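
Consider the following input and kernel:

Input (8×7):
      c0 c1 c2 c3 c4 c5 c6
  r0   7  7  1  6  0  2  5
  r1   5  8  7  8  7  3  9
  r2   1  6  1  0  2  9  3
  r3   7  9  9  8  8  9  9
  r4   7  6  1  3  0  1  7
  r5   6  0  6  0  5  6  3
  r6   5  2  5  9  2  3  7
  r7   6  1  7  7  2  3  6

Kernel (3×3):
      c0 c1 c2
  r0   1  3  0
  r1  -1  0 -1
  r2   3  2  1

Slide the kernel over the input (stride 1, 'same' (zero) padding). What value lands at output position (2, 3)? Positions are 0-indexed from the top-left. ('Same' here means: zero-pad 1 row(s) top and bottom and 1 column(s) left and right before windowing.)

79

The receptive field on the zero-padded input at this output position is [7 8 7 / 1 0 2 / 9 8 8]. Elementwise product with the kernel and sum: 7·1 + 8·3 + 1·-1 + 2·-1 + 9·3 + 8·2 + 8·1.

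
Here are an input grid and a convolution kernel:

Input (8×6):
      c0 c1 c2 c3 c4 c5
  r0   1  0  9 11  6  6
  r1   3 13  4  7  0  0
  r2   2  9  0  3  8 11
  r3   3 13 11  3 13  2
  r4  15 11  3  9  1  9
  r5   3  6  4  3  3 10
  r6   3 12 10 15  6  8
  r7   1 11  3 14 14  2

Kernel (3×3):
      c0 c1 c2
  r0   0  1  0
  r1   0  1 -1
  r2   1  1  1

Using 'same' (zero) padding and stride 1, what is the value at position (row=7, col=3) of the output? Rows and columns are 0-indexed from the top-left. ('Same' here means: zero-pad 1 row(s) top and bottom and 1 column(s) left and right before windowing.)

The receptive field on the zero-padded input at this output position is [10 15 6 / 3 14 14 / 0 0 0]. Elementwise product with the kernel and sum: 15·1 + 14·1 + 14·-1 + 0·1 + 0·1 + 0·1.

15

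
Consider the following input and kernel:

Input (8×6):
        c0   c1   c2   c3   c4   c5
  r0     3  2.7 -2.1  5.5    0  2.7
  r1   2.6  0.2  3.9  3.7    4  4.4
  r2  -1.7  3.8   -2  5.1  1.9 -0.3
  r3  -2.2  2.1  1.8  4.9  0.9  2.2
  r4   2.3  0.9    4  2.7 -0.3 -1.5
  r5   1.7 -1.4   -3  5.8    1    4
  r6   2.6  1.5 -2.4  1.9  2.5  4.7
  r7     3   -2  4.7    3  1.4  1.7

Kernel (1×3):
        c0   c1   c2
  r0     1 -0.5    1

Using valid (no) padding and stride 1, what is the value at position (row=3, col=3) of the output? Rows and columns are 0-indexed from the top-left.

The receptive field on the input at this output position is [4.9 0.9 2.2]. Elementwise product with the kernel and sum: 4.9·1 + 0.9·-0.5 + 2.2·1.

6.65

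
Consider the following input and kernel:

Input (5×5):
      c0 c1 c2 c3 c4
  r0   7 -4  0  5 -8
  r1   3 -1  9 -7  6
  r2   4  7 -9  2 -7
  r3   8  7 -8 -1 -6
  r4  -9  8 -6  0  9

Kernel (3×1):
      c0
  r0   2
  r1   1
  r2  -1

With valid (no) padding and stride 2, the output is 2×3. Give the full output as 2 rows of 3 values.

13 18 -3
25 -20 -29

Output[0,0]: The receptive field on the input at this output position is [7 / 3 / 4]. Elementwise product with the kernel and sum: 7·2 + 3·1 + 4·-1.
Output[0,1]: The receptive field on the input at this output position is [0 / 9 / -9]. Elementwise product with the kernel and sum: 0·2 + 9·1 + -9·-1.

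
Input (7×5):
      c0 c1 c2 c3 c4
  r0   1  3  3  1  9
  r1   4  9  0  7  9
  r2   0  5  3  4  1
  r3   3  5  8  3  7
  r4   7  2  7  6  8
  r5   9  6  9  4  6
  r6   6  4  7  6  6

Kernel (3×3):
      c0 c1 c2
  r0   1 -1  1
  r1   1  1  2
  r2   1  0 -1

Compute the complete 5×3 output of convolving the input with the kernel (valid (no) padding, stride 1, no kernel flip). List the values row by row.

11 25 38
1 34 12
22 21 24
29 23 44
44 22 35

Output[0,0]: The receptive field on the input at this output position is [1 3 3 / 4 9 0 / 0 5 3]. Elementwise product with the kernel and sum: 1·1 + 3·-1 + 3·1 + 4·1 + 9·1 + 0·2 + 0·1 + 3·-1.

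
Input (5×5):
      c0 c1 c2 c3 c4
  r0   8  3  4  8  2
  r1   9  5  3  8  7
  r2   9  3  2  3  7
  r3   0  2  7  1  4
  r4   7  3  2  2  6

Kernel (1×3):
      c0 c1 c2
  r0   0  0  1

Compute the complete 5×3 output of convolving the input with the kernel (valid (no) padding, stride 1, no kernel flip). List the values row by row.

4 8 2
3 8 7
2 3 7
7 1 4
2 2 6

Output[0,0]: The receptive field on the input at this output position is [8 3 4]. Elementwise product with the kernel and sum: 4·1.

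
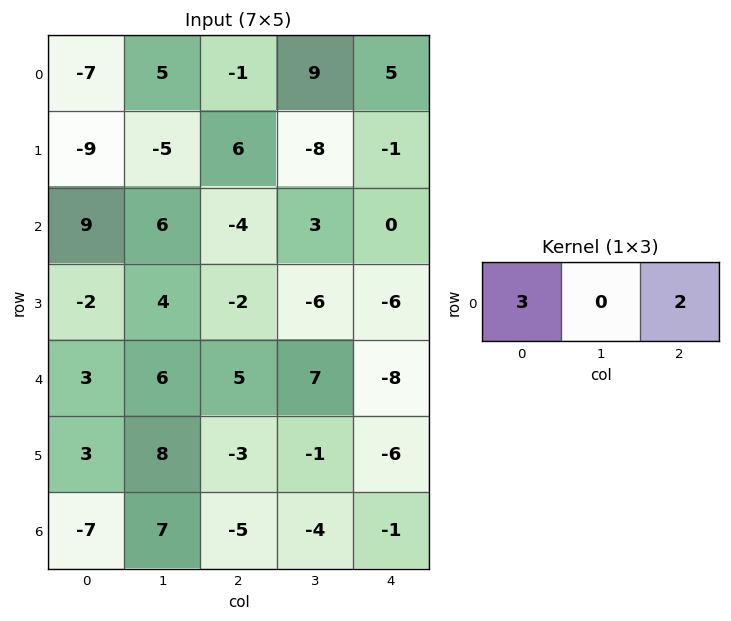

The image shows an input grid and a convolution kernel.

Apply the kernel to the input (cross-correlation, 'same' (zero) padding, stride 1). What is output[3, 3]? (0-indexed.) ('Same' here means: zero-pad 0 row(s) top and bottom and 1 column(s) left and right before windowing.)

The receptive field on the zero-padded input at this output position is [-2 -6 -6]. Elementwise product with the kernel and sum: -2·3 + -6·2.

-18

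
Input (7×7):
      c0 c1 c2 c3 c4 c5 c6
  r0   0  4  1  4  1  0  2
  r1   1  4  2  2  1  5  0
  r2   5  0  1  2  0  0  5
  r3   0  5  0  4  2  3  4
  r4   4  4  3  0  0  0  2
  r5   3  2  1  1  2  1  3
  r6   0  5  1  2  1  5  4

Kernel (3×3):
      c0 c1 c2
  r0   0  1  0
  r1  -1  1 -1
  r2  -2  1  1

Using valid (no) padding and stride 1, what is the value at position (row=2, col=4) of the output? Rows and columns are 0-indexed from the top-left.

The receptive field on the input at this output position is [0 0 5 / 2 3 4 / 0 0 2]. Elementwise product with the kernel and sum: 0·1 + 2·-1 + 3·1 + 4·-1 + 0·-2 + 0·1 + 2·1.

-1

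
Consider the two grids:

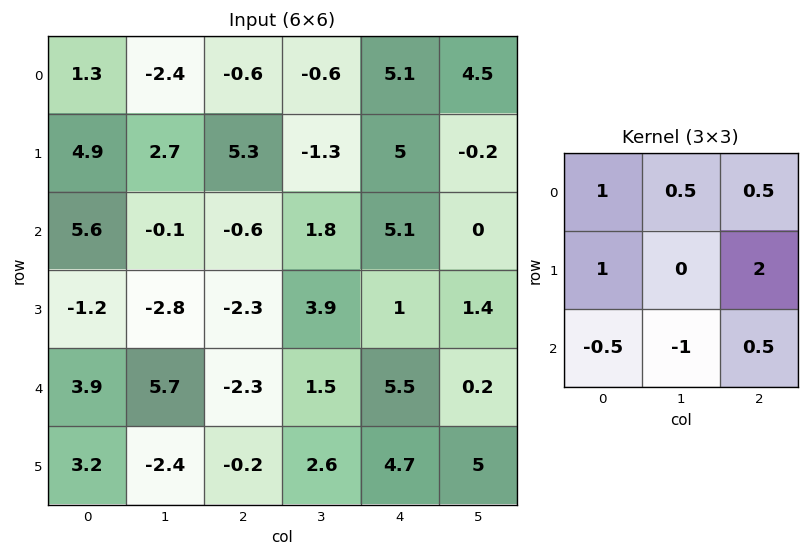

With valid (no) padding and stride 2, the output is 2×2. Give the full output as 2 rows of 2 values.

12.3 18
-9.35 4.95

Output[0,0]: The receptive field on the input at this output position is [1.3 -2.4 -0.6 / 4.9 2.7 5.3 / 5.6 -0.1 -0.6]. Elementwise product with the kernel and sum: 1.3·1 + -2.4·0.5 + -0.6·0.5 + 4.9·1 + 5.3·2 + 5.6·-0.5 + -0.1·-1 + -0.6·0.5.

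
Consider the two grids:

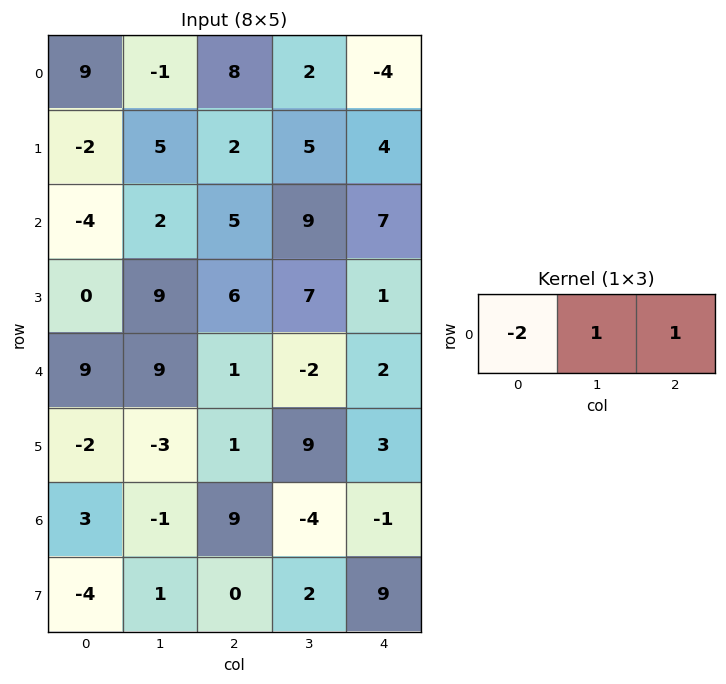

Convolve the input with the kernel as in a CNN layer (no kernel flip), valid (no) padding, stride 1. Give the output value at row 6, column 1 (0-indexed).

7

The receptive field on the input at this output position is [-1 9 -4]. Elementwise product with the kernel and sum: -1·-2 + 9·1 + -4·1.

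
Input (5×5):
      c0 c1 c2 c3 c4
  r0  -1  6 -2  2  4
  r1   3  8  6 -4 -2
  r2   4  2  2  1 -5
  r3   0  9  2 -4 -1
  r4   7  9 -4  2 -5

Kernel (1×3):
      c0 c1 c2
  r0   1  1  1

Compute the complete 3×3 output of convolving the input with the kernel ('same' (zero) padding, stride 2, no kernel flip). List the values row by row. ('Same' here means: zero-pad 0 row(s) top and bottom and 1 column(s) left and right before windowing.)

Output[0,0]: The receptive field on the zero-padded input at this output position is [0 -1 6]. Elementwise product with the kernel and sum: 0·1 + -1·1 + 6·1.
Output[0,1]: The receptive field on the zero-padded input at this output position is [6 -2 2]. Elementwise product with the kernel and sum: 6·1 + -2·1 + 2·1.

5 6 6
6 5 -4
16 7 -3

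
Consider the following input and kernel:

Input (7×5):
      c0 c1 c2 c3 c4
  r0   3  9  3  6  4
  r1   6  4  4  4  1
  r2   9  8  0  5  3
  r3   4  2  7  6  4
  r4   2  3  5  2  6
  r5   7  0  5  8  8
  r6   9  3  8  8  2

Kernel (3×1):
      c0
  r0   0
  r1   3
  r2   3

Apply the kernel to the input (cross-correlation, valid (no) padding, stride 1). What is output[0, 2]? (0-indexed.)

The receptive field on the input at this output position is [3 / 4 / 0]. Elementwise product with the kernel and sum: 4·3 + 0·3.

12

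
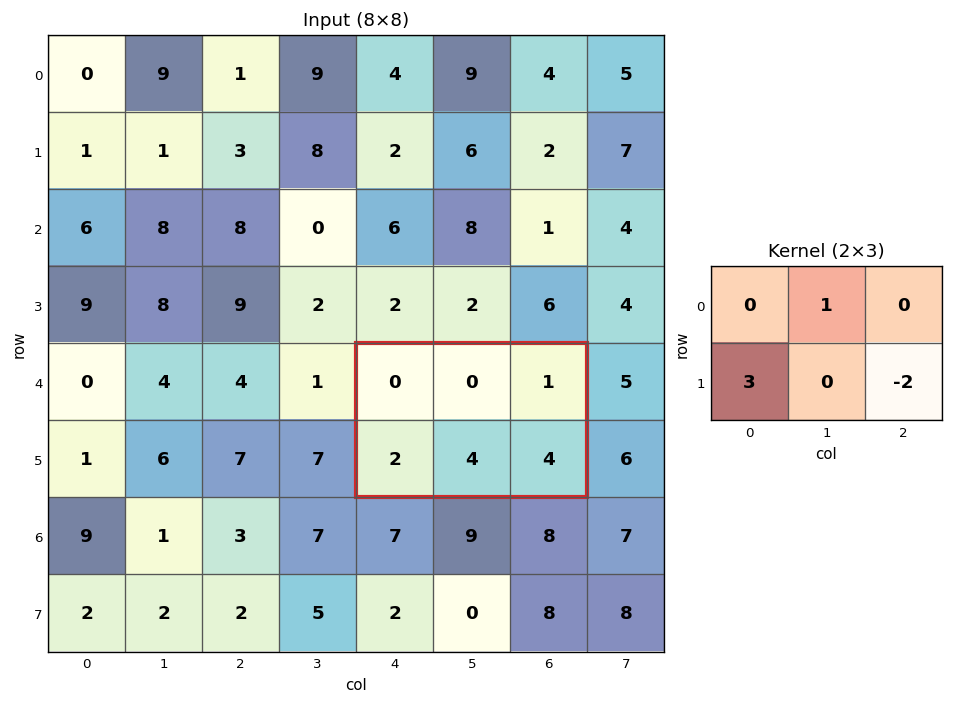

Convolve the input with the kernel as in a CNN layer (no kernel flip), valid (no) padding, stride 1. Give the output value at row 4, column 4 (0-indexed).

-2

The receptive field on the input at this output position is [0 0 1 / 2 4 4]. Elementwise product with the kernel and sum: 0·1 + 2·3 + 4·-2.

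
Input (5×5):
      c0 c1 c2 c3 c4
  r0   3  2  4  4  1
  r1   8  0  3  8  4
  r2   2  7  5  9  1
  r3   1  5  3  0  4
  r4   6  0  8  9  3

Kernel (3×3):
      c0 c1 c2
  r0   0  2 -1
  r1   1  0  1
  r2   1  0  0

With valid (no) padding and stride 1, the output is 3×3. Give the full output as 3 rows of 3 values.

Output[0,0]: The receptive field on the input at this output position is [3 2 4 / 8 0 3 / 2 7 5]. Elementwise product with the kernel and sum: 2·2 + 4·-1 + 8·1 + 3·1 + 2·1.

13 19 19
5 19 21
19 6 32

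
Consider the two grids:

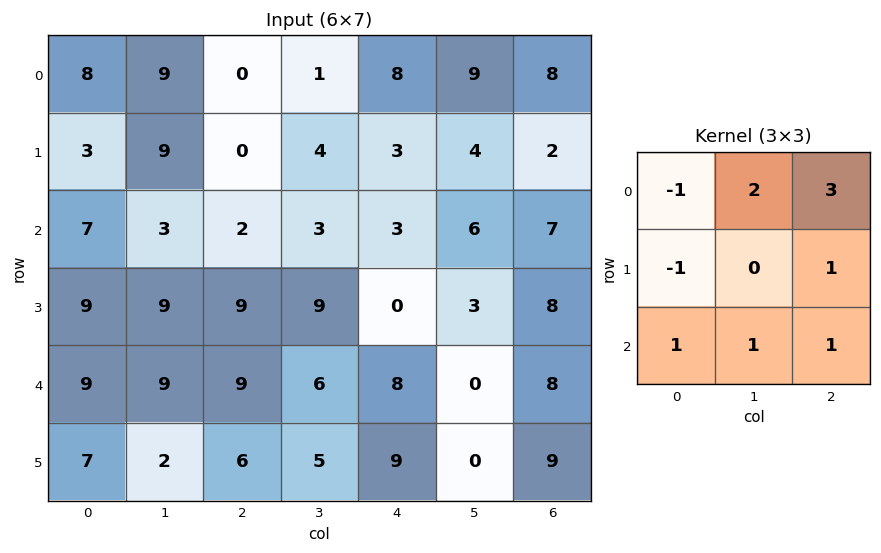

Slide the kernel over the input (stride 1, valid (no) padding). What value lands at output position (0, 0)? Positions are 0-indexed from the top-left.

The receptive field on the input at this output position is [8 9 0 / 3 9 0 / 7 3 2]. Elementwise product with the kernel and sum: 8·-1 + 9·2 + 0·3 + 3·-1 + 0·1 + 7·1 + 3·1 + 2·1.

19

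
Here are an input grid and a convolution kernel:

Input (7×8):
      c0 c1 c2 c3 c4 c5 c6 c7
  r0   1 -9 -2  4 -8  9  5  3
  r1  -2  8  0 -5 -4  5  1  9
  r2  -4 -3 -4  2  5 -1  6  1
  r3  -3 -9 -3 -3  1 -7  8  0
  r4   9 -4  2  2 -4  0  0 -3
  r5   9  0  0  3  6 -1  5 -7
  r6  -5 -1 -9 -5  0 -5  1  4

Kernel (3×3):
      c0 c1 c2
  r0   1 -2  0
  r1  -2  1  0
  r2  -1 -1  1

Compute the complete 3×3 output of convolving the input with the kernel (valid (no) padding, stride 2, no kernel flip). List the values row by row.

34 -8 -11
-4 -13 2
-4 15 -11

Output[0,0]: The receptive field on the input at this output position is [1 -9 -2 / -2 8 0 / -4 -3 -4]. Elementwise product with the kernel and sum: 1·1 + -9·-2 + -2·-2 + 8·1 + -4·-1 + -3·-1 + -4·1.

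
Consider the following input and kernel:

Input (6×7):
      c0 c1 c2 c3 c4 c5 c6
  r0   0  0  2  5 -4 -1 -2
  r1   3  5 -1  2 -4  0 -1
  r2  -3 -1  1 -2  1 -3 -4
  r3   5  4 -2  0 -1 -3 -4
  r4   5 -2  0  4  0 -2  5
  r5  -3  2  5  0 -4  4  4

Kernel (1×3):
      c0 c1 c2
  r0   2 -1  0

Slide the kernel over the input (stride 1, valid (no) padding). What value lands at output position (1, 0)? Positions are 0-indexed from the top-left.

1

The receptive field on the input at this output position is [3 5 -1]. Elementwise product with the kernel and sum: 3·2 + 5·-1.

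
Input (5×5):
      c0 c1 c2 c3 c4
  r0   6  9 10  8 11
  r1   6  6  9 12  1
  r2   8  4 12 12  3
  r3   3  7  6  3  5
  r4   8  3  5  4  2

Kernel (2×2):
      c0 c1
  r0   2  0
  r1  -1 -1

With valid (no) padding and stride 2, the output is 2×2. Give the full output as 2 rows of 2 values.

Output[0,0]: The receptive field on the input at this output position is [6 9 / 6 6]. Elementwise product with the kernel and sum: 6·2 + 6·-1 + 6·-1.
Output[0,1]: The receptive field on the input at this output position is [10 8 / 9 12]. Elementwise product with the kernel and sum: 10·2 + 9·-1 + 12·-1.

0 -1
6 15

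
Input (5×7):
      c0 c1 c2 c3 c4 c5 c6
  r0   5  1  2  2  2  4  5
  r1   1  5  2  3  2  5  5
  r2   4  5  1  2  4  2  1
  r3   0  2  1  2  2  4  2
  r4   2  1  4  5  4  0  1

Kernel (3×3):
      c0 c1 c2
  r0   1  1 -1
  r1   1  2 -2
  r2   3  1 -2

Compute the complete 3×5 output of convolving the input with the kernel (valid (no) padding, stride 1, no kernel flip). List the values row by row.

Output[0,0]: The receptive field on the input at this output position is [5 1 2 / 1 5 2 / 4 5 1]. Elementwise product with the kernel and sum: 5·1 + 1·1 + 2·-1 + 1·1 + 5·2 + 2·-2 + 4·3 + 5·1 + 1·-2.

26 16 3 3 15
16 10 1 6 14
9 1 9 21 21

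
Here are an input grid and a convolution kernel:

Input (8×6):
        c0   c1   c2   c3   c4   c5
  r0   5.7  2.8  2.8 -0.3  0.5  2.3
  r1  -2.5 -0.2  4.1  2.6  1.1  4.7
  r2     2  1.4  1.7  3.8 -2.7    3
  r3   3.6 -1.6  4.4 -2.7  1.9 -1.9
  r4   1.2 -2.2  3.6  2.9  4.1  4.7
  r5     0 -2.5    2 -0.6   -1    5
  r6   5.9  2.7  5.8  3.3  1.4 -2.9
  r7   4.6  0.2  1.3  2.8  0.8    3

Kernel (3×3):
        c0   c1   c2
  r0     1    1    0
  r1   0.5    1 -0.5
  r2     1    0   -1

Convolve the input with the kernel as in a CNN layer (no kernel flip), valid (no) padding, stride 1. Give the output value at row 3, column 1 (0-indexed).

The receptive field on the input at this output position is [-1.6 4.4 -2.7 / -2.2 3.6 2.9 / -2.5 2 -0.6]. Elementwise product with the kernel and sum: -1.6·1 + 4.4·1 + -2.2·0.5 + 3.6·1 + 2.9·-0.5 + -2.5·1 + -0.6·-1.

1.95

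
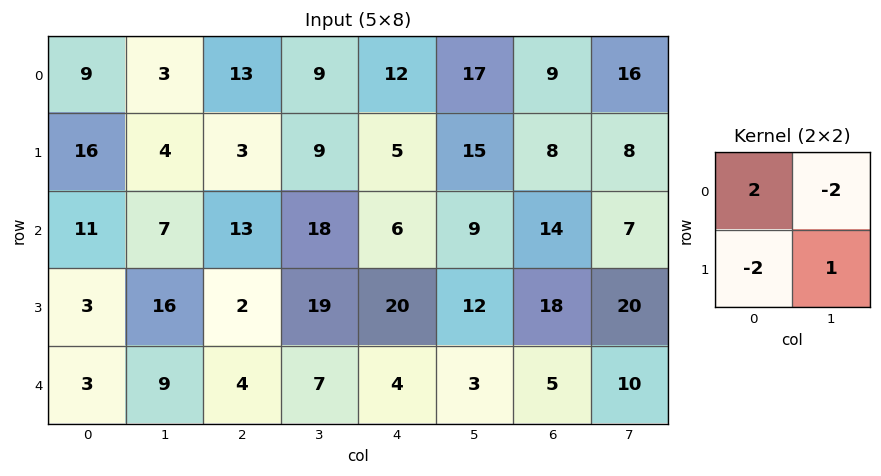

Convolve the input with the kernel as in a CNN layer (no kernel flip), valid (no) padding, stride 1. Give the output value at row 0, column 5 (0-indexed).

-6

The receptive field on the input at this output position is [17 9 / 15 8]. Elementwise product with the kernel and sum: 17·2 + 9·-2 + 15·-2 + 8·1.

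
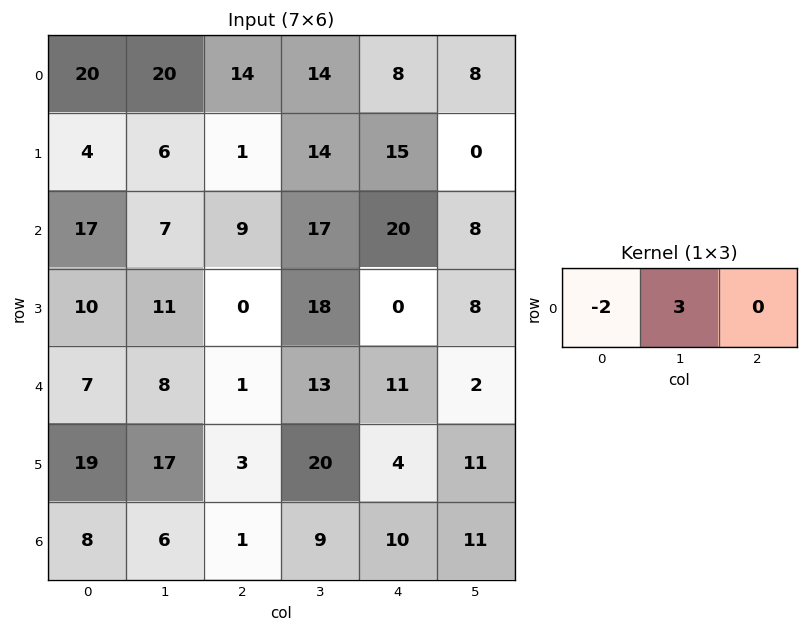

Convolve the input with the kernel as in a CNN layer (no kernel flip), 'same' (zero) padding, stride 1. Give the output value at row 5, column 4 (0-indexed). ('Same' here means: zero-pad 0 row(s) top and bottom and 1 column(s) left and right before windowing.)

-28

The receptive field on the zero-padded input at this output position is [20 4 11]. Elementwise product with the kernel and sum: 20·-2 + 4·3.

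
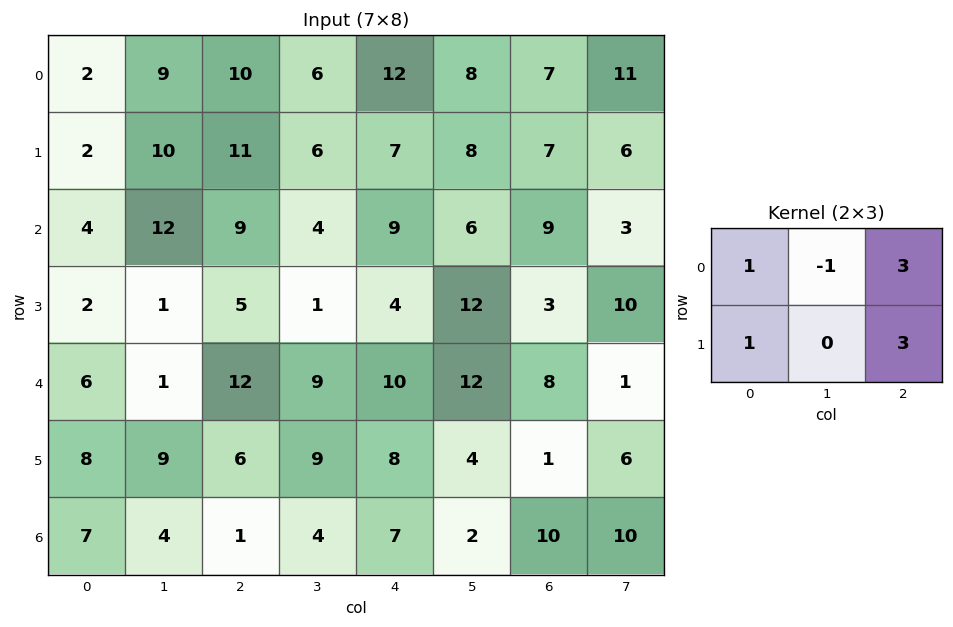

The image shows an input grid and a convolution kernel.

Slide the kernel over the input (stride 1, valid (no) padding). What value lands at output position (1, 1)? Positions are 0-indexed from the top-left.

The receptive field on the input at this output position is [10 11 6 / 12 9 4]. Elementwise product with the kernel and sum: 10·1 + 11·-1 + 6·3 + 12·1 + 4·3.

41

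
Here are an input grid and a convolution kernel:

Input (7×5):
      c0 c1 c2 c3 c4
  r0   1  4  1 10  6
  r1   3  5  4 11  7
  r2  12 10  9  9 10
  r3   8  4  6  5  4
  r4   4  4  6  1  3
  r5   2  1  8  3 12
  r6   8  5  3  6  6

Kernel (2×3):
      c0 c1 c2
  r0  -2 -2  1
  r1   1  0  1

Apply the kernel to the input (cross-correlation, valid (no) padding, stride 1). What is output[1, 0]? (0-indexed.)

The receptive field on the input at this output position is [3 5 4 / 12 10 9]. Elementwise product with the kernel and sum: 3·-2 + 5·-2 + 4·1 + 12·1 + 9·1.

9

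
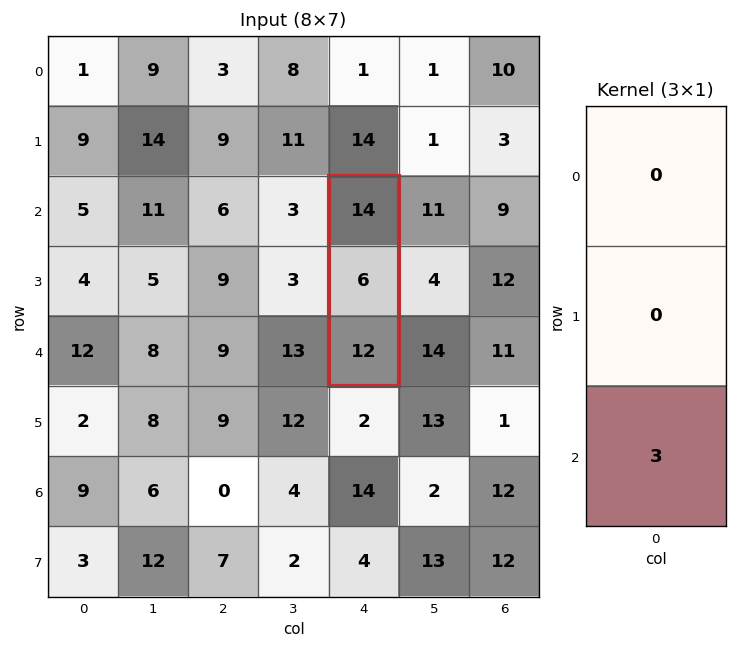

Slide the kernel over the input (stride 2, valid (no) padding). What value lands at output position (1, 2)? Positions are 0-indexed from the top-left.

The receptive field on the input at this output position is [14 / 6 / 12]. Elementwise product with the kernel and sum: 12·3.

36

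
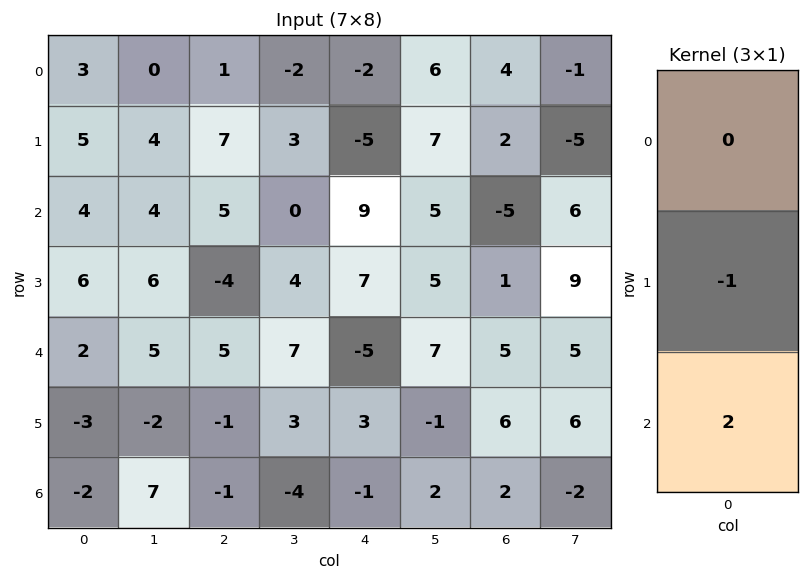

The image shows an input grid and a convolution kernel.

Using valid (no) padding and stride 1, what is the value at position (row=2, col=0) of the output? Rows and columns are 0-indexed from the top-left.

-2

The receptive field on the input at this output position is [4 / 6 / 2]. Elementwise product with the kernel and sum: 6·-1 + 2·2.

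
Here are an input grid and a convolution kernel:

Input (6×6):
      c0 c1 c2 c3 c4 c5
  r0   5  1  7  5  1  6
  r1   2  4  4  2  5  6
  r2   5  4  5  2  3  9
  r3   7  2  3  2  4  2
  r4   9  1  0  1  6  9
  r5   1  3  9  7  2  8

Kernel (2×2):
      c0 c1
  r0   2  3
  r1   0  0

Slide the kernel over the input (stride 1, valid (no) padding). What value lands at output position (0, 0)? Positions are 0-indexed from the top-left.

The receptive field on the input at this output position is [5 1 / 2 4]. Elementwise product with the kernel and sum: 5·2 + 1·3.

13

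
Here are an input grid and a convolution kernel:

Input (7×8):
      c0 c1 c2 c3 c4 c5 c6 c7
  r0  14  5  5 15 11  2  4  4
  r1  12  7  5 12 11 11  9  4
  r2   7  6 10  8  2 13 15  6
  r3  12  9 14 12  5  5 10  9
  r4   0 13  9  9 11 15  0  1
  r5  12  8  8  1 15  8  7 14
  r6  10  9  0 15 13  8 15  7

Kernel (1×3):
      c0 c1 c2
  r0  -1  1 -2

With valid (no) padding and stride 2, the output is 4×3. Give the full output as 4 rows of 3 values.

-19 -12 -17
-21 -6 -19
-5 -22 4
-1 -11 -35

Output[0,0]: The receptive field on the input at this output position is [14 5 5]. Elementwise product with the kernel and sum: 14·-1 + 5·1 + 5·-2.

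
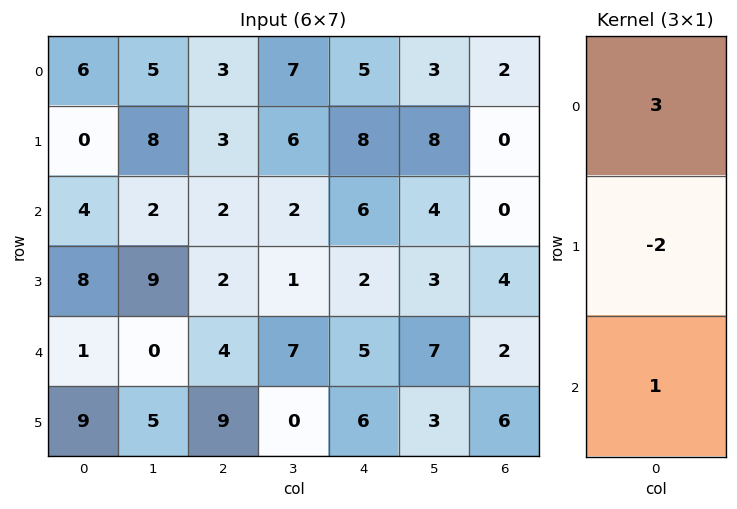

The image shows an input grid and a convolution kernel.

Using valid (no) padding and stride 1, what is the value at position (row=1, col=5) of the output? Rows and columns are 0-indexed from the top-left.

19

The receptive field on the input at this output position is [8 / 4 / 3]. Elementwise product with the kernel and sum: 8·3 + 4·-2 + 3·1.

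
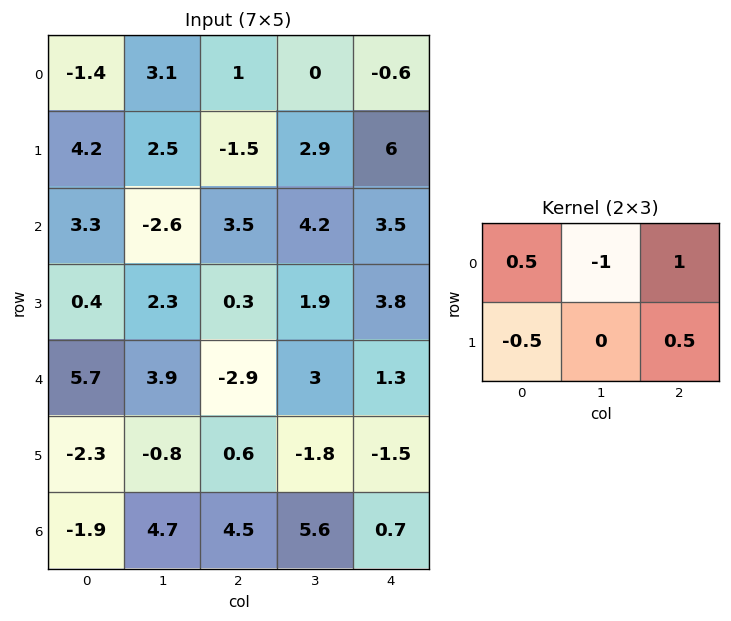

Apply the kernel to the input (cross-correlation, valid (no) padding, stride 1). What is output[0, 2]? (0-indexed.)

3.65

The receptive field on the input at this output position is [1 0 -0.6 / -1.5 2.9 6]. Elementwise product with the kernel and sum: 1·0.5 + 0·-1 + -0.6·1 + -1.5·-0.5 + 6·0.5.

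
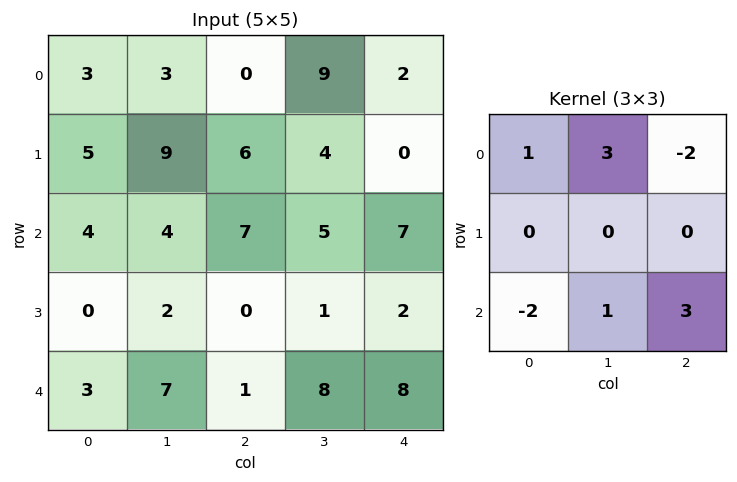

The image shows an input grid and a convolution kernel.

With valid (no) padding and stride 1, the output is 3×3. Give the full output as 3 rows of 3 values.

29 -1 35
22 18 25
6 26 38

Output[0,0]: The receptive field on the input at this output position is [3 3 0 / 5 9 6 / 4 4 7]. Elementwise product with the kernel and sum: 3·1 + 3·3 + 0·-2 + 4·-2 + 4·1 + 7·3.
Output[0,1]: The receptive field on the input at this output position is [3 0 9 / 9 6 4 / 4 7 5]. Elementwise product with the kernel and sum: 3·1 + 0·3 + 9·-2 + 4·-2 + 7·1 + 5·3.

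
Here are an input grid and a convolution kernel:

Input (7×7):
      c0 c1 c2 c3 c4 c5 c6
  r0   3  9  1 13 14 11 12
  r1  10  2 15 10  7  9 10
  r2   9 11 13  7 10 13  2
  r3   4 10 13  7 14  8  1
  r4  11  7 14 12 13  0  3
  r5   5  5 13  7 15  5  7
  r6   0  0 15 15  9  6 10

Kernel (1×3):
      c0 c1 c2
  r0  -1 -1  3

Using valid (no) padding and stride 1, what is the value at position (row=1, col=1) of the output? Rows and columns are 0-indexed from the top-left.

13

The receptive field on the input at this output position is [2 15 10]. Elementwise product with the kernel and sum: 2·-1 + 15·-1 + 10·3.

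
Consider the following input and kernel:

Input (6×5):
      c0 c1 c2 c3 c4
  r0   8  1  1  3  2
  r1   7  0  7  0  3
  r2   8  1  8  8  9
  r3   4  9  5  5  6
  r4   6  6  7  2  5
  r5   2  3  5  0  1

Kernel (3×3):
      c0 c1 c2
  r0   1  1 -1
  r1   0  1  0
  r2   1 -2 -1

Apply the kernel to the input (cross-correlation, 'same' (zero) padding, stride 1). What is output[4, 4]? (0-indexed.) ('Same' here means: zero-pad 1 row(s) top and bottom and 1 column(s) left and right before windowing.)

14

The receptive field on the zero-padded input at this output position is [5 6 0 / 2 5 0 / 0 1 0]. Elementwise product with the kernel and sum: 5·1 + 6·1 + 0·-1 + 5·1 + 0·1 + 1·-2 + 0·-1.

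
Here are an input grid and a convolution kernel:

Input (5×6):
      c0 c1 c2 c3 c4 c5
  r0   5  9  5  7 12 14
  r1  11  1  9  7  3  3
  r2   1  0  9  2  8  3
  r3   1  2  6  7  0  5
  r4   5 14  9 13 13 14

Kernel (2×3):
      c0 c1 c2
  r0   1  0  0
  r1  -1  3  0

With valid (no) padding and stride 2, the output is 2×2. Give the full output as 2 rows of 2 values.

Output[0,0]: The receptive field on the input at this output position is [5 9 5 / 11 1 9]. Elementwise product with the kernel and sum: 5·1 + 11·-1 + 1·3.
Output[0,1]: The receptive field on the input at this output position is [5 7 12 / 9 7 3]. Elementwise product with the kernel and sum: 5·1 + 9·-1 + 7·3.

-3 17
6 24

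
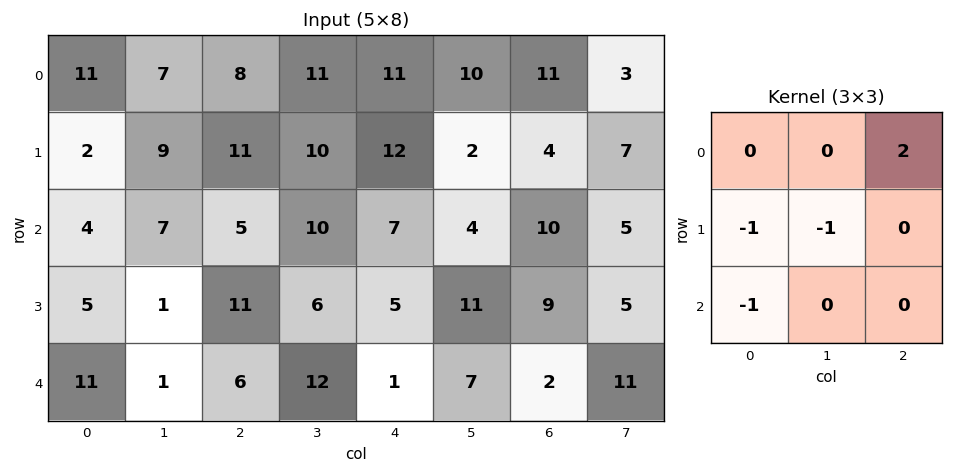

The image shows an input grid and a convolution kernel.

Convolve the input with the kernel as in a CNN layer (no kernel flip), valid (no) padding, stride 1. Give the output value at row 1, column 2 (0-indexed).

The receptive field on the input at this output position is [11 10 12 / 5 10 7 / 11 6 5]. Elementwise product with the kernel and sum: 12·2 + 5·-1 + 10·-1 + 11·-1.

-2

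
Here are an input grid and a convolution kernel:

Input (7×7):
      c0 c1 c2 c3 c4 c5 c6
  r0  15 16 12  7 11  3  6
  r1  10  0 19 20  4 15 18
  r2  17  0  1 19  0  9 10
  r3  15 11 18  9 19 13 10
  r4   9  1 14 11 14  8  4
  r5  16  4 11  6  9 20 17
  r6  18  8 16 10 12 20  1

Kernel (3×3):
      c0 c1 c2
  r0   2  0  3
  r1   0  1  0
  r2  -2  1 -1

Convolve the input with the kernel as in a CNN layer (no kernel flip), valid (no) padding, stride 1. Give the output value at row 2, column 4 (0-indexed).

19

The receptive field on the input at this output position is [0 9 10 / 19 13 10 / 14 8 4]. Elementwise product with the kernel and sum: 0·2 + 10·3 + 13·1 + 14·-2 + 8·1 + 4·-1.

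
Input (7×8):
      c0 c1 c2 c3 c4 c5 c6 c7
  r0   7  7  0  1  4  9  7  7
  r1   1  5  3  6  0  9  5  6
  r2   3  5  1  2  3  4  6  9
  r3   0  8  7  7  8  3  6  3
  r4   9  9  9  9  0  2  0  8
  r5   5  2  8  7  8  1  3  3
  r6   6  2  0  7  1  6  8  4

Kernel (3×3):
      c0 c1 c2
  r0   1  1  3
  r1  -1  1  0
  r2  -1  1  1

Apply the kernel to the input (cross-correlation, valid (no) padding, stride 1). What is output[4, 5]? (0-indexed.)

34

The receptive field on the input at this output position is [2 0 8 / 1 3 3 / 6 8 4]. Elementwise product with the kernel and sum: 2·1 + 0·1 + 8·3 + 1·-1 + 3·1 + 6·-1 + 8·1 + 4·1.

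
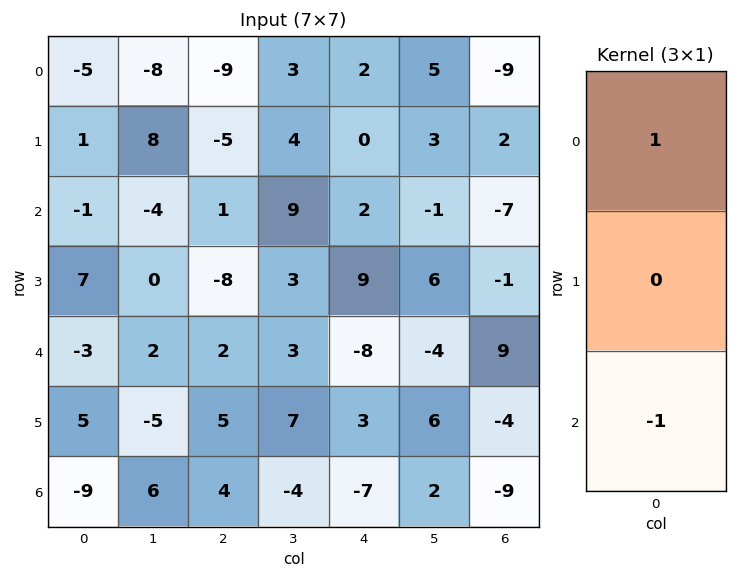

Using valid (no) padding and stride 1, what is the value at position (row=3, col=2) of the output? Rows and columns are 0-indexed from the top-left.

-13

The receptive field on the input at this output position is [-8 / 2 / 5]. Elementwise product with the kernel and sum: -8·1 + 5·-1.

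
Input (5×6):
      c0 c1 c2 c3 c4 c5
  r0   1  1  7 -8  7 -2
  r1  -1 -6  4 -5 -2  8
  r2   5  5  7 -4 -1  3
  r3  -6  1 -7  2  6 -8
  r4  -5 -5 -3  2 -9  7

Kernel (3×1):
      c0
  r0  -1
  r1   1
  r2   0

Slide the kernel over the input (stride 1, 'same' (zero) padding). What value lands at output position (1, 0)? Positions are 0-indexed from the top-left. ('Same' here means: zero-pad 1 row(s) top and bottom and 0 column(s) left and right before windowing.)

The receptive field on the zero-padded input at this output position is [1 / -1 / 5]. Elementwise product with the kernel and sum: 1·-1 + -1·1.

-2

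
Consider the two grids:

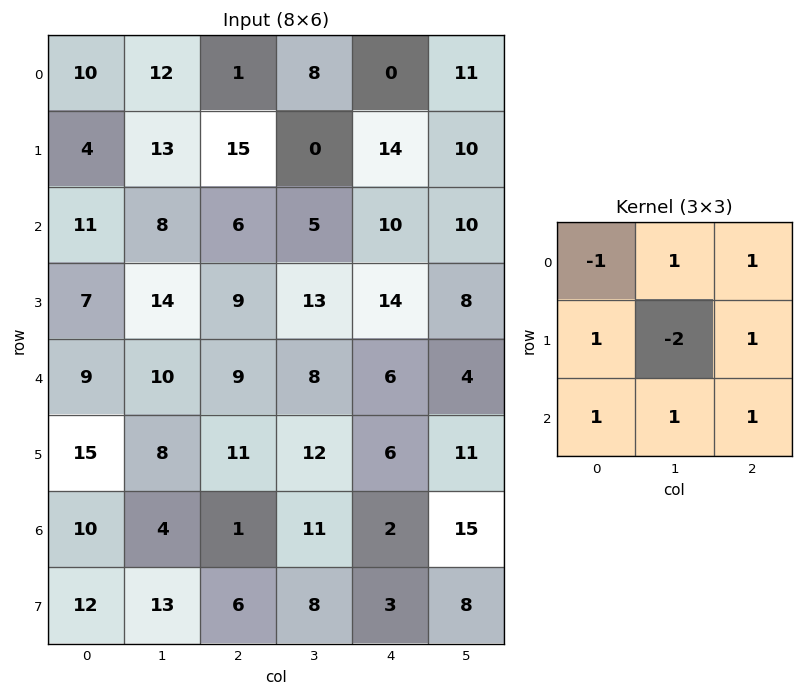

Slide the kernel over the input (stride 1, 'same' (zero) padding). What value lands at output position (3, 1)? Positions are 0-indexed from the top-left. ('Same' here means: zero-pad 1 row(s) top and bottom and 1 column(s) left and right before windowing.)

19

The receptive field on the zero-padded input at this output position is [11 8 6 / 7 14 9 / 9 10 9]. Elementwise product with the kernel and sum: 11·-1 + 8·1 + 6·1 + 7·1 + 14·-2 + 9·1 + 9·1 + 10·1 + 9·1.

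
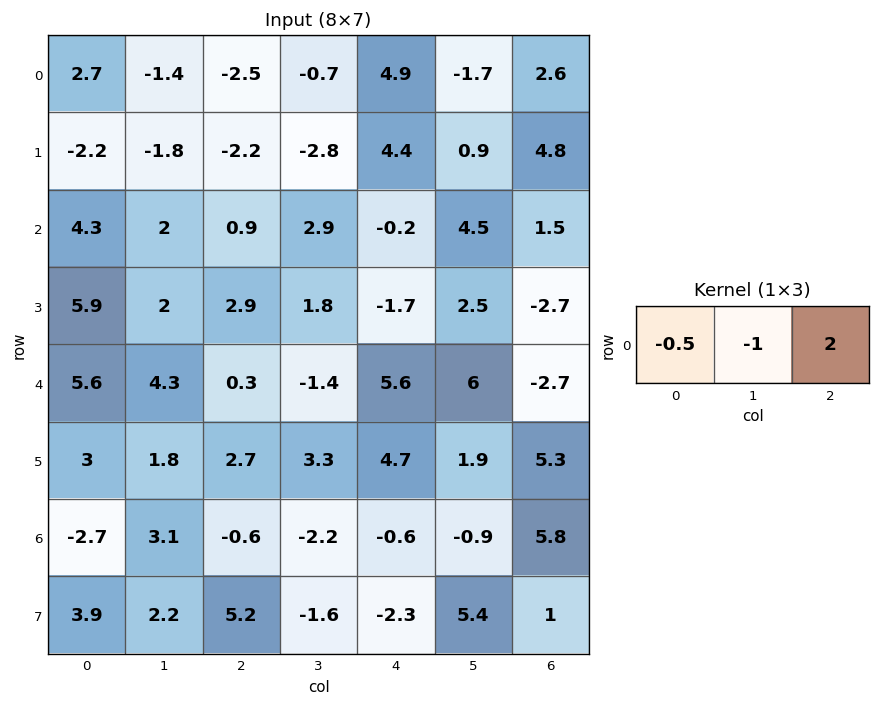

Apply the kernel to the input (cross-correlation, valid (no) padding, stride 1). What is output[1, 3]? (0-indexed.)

-1.2

The receptive field on the input at this output position is [-2.8 4.4 0.9]. Elementwise product with the kernel and sum: -2.8·-0.5 + 4.4·-1 + 0.9·2.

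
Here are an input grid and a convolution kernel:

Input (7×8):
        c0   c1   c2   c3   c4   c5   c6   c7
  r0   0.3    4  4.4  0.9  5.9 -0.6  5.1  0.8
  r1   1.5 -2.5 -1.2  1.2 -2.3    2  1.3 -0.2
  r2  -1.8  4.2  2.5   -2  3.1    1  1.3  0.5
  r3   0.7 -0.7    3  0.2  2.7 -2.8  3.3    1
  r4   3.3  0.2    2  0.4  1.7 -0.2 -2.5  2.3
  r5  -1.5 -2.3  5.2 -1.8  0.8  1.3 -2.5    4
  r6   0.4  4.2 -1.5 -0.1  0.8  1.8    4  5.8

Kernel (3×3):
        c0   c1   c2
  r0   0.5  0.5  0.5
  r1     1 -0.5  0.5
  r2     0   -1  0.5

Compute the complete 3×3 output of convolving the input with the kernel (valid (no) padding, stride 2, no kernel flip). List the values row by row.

Output[0,0]: The receptive field on the input at this output position is [0.3 4 4.4 / 1.5 -2.5 -1.2 / -1.8 4.2 2.5]. Elementwise product with the kernel and sum: 0.3·0.5 + 4·0.5 + 4.4·0.5 + 1.5·1 + -2.5·-0.5 + -1.2·0.5 + 4.2·-1 + 2.5·0.5.

3.55 6.2 2.2
5.8 6.5 7.4
0.05 9.05 -1.4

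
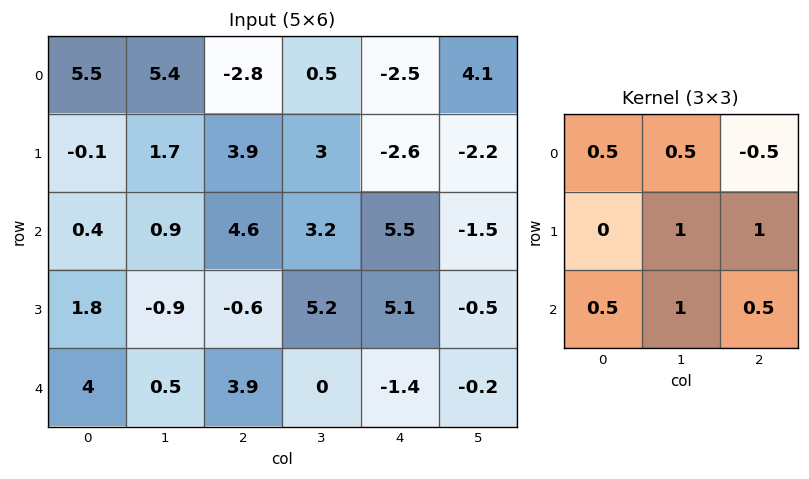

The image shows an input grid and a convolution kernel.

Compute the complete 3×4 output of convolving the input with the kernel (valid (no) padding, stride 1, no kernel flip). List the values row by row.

Output[0,0]: The receptive field on the input at this output position is [5.5 5.4 -2.8 / -0.1 1.7 3.9 / 0.4 0.9 4.6]. Elementwise product with the kernel and sum: 5.5·0.5 + 5.4·0.5 + -2.8·-0.5 + 1.7·1 + 3.9·1 + 0.4·0.5 + 0.9·1 + 4.6·0.5.

15.85 14.6 8.75 -1.5
4.05 10.65 20.9 12.75
1.3 9.9 12.7 8.2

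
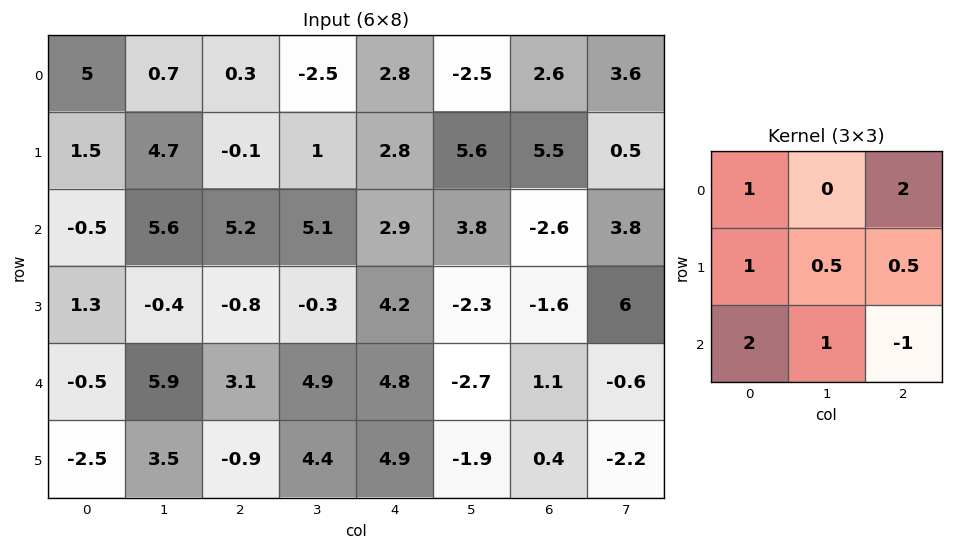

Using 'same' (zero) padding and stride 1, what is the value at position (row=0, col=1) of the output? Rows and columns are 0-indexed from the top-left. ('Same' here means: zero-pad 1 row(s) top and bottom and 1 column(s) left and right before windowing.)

The receptive field on the zero-padded input at this output position is [0 0 0 / 5 0.7 0.3 / 1.5 4.7 -0.1]. Elementwise product with the kernel and sum: 0·1 + 0·2 + 5·1 + 0.7·0.5 + 0.3·0.5 + 1.5·2 + 4.7·1 + -0.1·-1.

13.3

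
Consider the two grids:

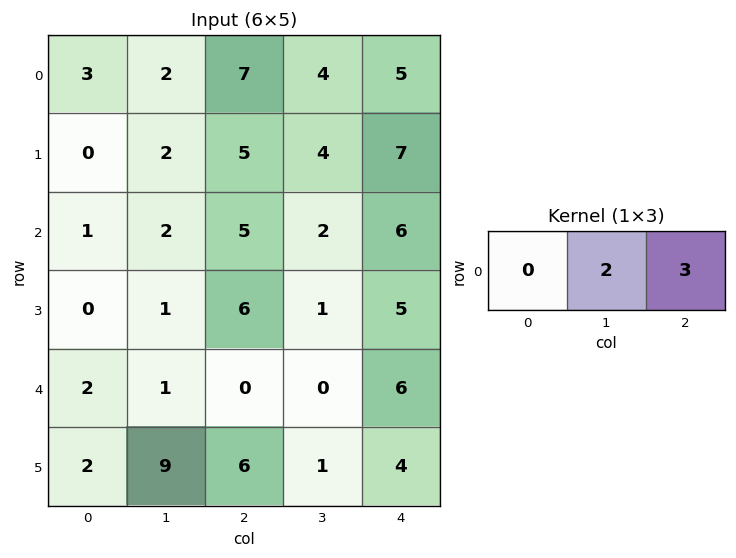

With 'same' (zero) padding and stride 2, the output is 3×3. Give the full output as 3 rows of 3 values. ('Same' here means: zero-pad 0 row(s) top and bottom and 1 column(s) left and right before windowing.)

12 26 10
8 16 12
7 0 12

Output[0,0]: The receptive field on the zero-padded input at this output position is [0 3 2]. Elementwise product with the kernel and sum: 3·2 + 2·3.
Output[0,1]: The receptive field on the zero-padded input at this output position is [2 7 4]. Elementwise product with the kernel and sum: 7·2 + 4·3.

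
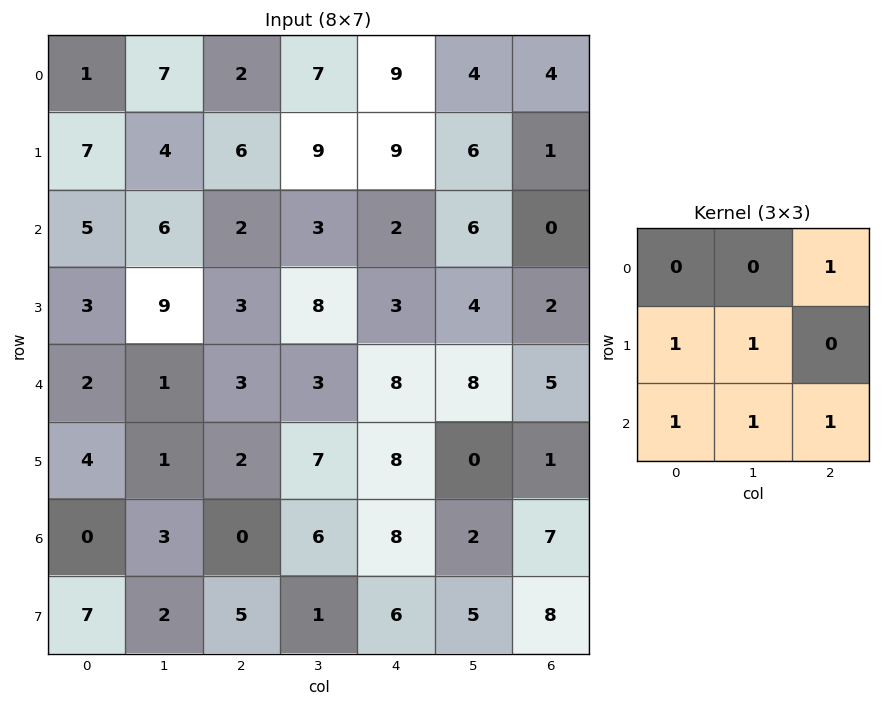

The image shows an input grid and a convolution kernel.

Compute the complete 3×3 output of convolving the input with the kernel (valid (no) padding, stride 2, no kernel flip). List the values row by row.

26 31 27
20 27 28
11 31 30

Output[0,0]: The receptive field on the input at this output position is [1 7 2 / 7 4 6 / 5 6 2]. Elementwise product with the kernel and sum: 2·1 + 7·1 + 4·1 + 5·1 + 6·1 + 2·1.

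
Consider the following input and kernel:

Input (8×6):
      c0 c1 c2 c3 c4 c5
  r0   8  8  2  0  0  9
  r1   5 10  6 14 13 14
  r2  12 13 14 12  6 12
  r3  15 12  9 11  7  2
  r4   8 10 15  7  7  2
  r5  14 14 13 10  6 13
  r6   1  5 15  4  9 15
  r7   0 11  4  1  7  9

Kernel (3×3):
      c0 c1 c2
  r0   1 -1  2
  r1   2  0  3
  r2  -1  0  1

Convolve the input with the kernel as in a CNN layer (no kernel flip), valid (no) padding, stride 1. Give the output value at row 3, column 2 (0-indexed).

56

The receptive field on the input at this output position is [9 11 7 / 15 7 7 / 13 10 6]. Elementwise product with the kernel and sum: 9·1 + 11·-1 + 7·2 + 15·2 + 7·3 + 13·-1 + 6·1.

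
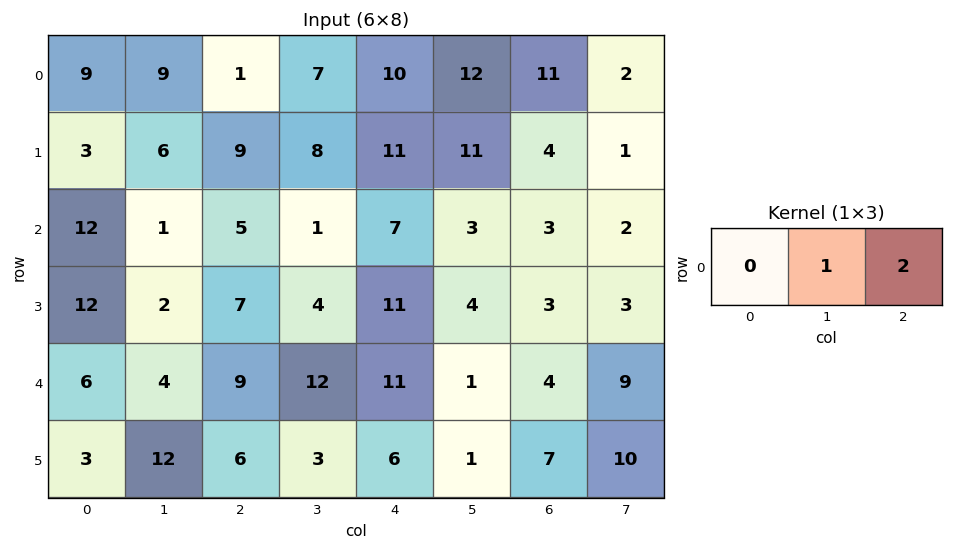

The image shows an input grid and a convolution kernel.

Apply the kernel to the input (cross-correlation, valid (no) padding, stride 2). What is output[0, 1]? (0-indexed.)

27

The receptive field on the input at this output position is [1 7 10]. Elementwise product with the kernel and sum: 7·1 + 10·2.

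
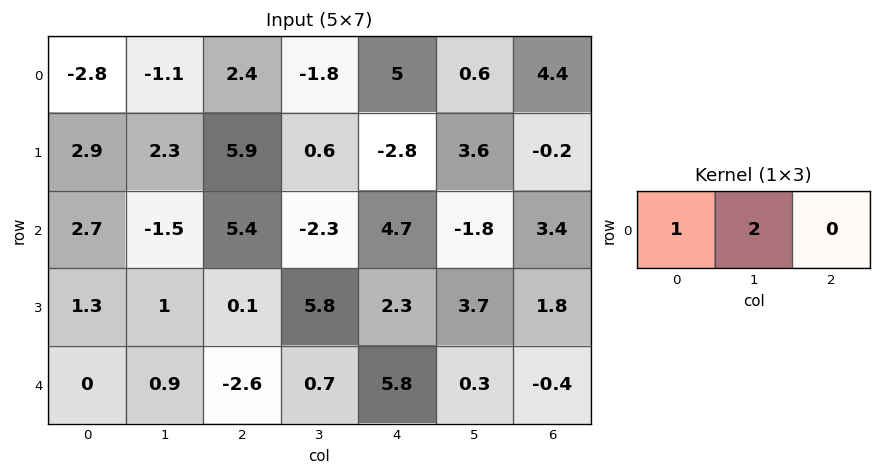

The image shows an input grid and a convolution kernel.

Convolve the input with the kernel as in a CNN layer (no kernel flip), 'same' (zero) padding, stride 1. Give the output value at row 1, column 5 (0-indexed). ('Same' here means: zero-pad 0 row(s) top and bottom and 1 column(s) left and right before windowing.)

4.4

The receptive field on the zero-padded input at this output position is [-2.8 3.6 -0.2]. Elementwise product with the kernel and sum: -2.8·1 + 3.6·2.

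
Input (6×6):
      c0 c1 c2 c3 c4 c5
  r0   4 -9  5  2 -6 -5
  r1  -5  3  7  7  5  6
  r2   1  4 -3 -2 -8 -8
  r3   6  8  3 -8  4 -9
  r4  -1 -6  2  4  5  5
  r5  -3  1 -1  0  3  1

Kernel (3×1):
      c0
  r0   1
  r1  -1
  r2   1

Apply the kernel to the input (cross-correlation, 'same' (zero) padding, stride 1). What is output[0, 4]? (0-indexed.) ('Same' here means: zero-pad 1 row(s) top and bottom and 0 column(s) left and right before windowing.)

The receptive field on the zero-padded input at this output position is [0 / -6 / 5]. Elementwise product with the kernel and sum: 0·1 + -6·-1 + 5·1.

11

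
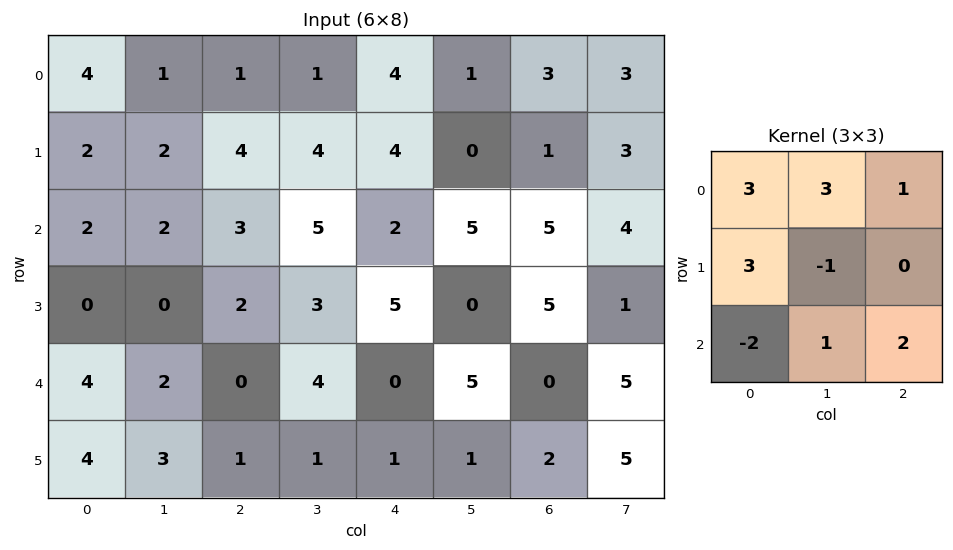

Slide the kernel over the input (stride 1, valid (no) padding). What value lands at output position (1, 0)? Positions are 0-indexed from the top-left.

24

The receptive field on the input at this output position is [2 2 4 / 2 2 3 / 0 0 2]. Elementwise product with the kernel and sum: 2·3 + 2·3 + 4·1 + 2·3 + 2·-1 + 0·-2 + 0·1 + 2·2.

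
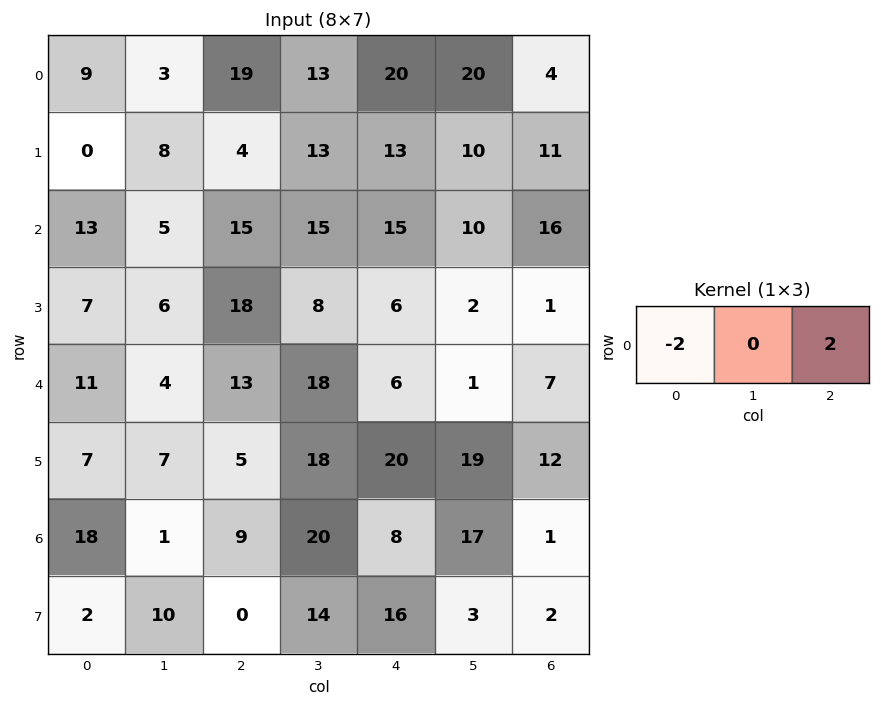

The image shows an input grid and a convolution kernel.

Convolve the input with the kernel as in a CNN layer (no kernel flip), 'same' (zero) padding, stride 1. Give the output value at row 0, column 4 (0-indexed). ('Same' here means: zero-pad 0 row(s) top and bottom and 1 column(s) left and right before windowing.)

The receptive field on the zero-padded input at this output position is [13 20 20]. Elementwise product with the kernel and sum: 13·-2 + 20·2.

14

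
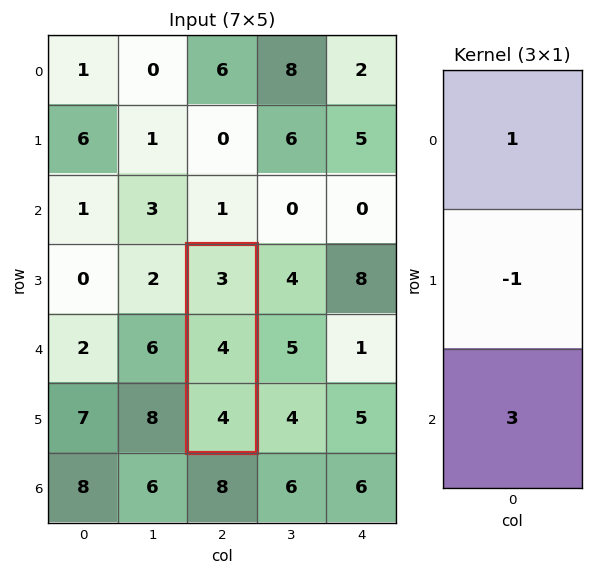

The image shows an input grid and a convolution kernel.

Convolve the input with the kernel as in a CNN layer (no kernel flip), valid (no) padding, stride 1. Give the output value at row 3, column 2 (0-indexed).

The receptive field on the input at this output position is [3 / 4 / 4]. Elementwise product with the kernel and sum: 3·1 + 4·-1 + 4·3.

11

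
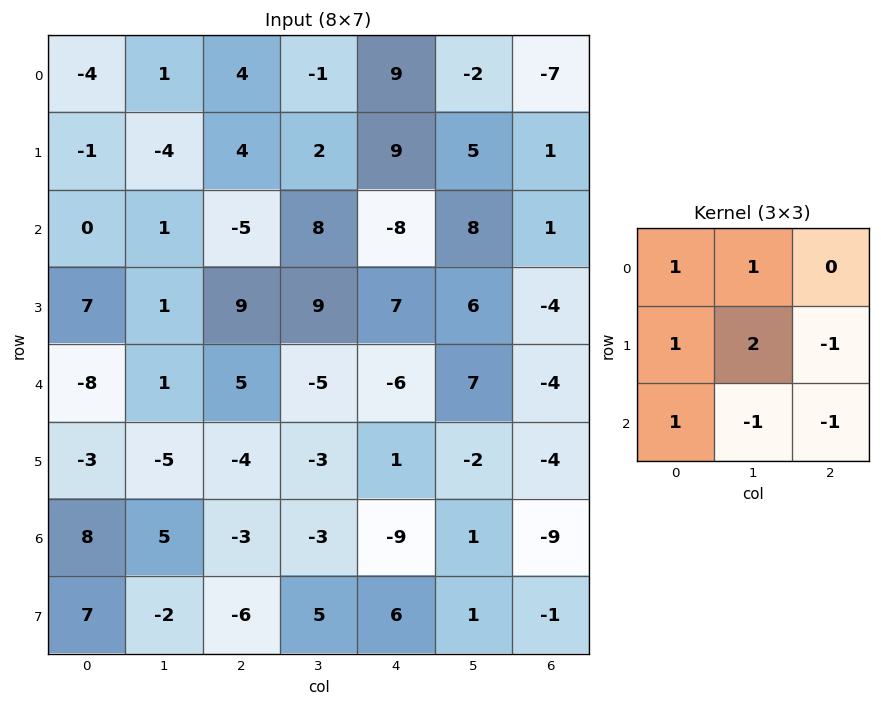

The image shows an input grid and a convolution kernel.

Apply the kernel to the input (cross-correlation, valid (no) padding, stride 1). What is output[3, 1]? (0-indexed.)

The receptive field on the input at this output position is [1 9 9 / 1 5 -5 / -5 -4 -3]. Elementwise product with the kernel and sum: 1·1 + 9·1 + 1·1 + 5·2 + -5·-1 + -5·1 + -4·-1 + -3·-1.

28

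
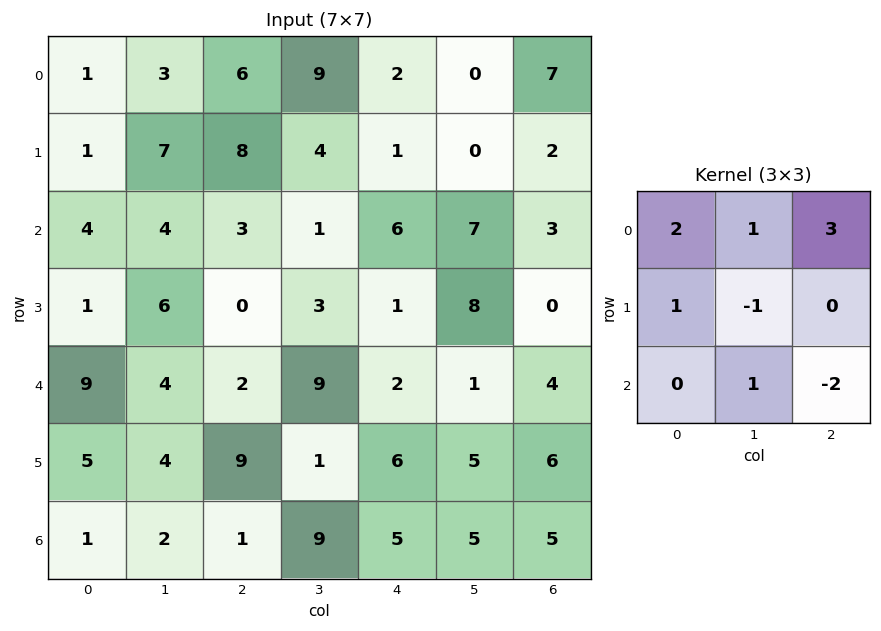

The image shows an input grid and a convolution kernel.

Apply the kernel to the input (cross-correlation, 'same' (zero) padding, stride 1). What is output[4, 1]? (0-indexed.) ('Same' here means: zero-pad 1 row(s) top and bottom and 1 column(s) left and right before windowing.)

-1

The receptive field on the zero-padded input at this output position is [1 6 0 / 9 4 2 / 5 4 9]. Elementwise product with the kernel and sum: 1·2 + 6·1 + 0·3 + 9·1 + 4·-1 + 4·1 + 9·-2.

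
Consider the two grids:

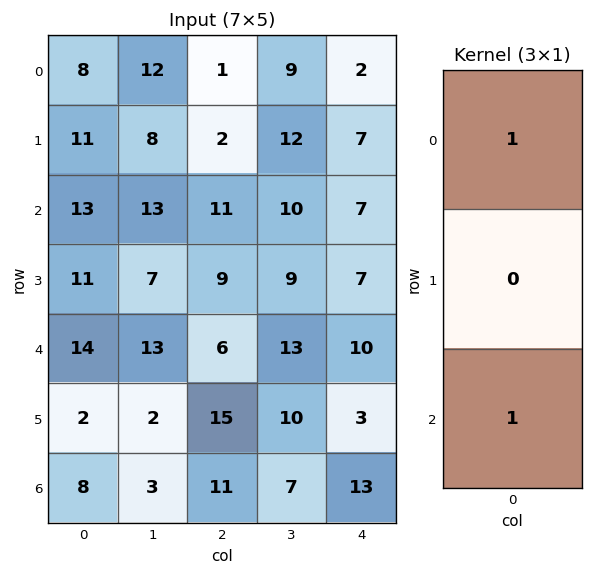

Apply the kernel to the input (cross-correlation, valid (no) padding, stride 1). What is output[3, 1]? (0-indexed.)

9

The receptive field on the input at this output position is [7 / 13 / 2]. Elementwise product with the kernel and sum: 7·1 + 2·1.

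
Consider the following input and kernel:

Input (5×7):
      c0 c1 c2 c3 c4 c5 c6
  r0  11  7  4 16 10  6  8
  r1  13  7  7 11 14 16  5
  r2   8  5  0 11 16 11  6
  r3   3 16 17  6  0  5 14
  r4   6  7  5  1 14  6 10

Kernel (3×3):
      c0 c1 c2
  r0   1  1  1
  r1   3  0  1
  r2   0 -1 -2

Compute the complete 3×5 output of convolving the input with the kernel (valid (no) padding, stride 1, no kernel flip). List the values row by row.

63 37 22 43 48
1 22 42 75 56
22 63 49 35 21

Output[0,0]: The receptive field on the input at this output position is [11 7 4 / 13 7 7 / 8 5 0]. Elementwise product with the kernel and sum: 11·1 + 7·1 + 4·1 + 13·3 + 7·1 + 5·-1 + 0·-2.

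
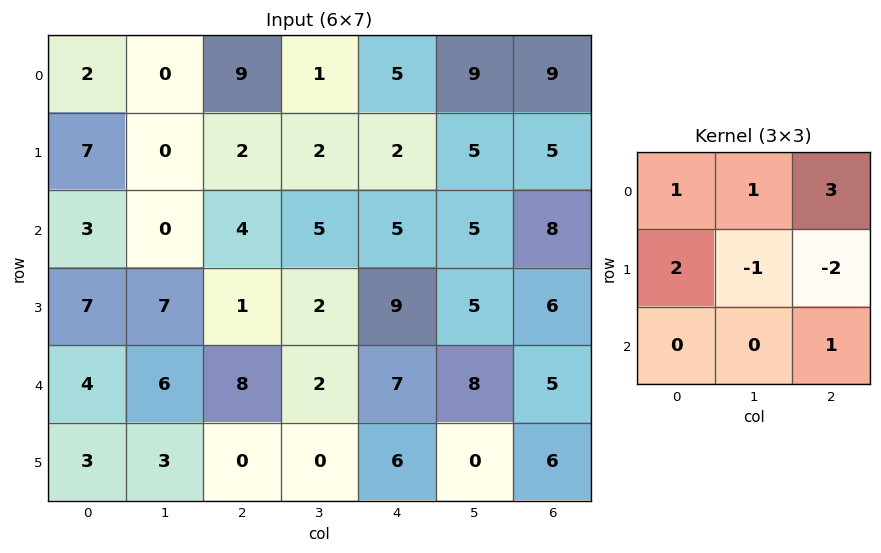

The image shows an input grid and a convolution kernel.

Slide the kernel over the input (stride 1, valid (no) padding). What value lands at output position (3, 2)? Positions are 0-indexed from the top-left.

36

The receptive field on the input at this output position is [1 2 9 / 8 2 7 / 0 0 6]. Elementwise product with the kernel and sum: 1·1 + 2·1 + 9·3 + 8·2 + 2·-1 + 7·-2 + 6·1.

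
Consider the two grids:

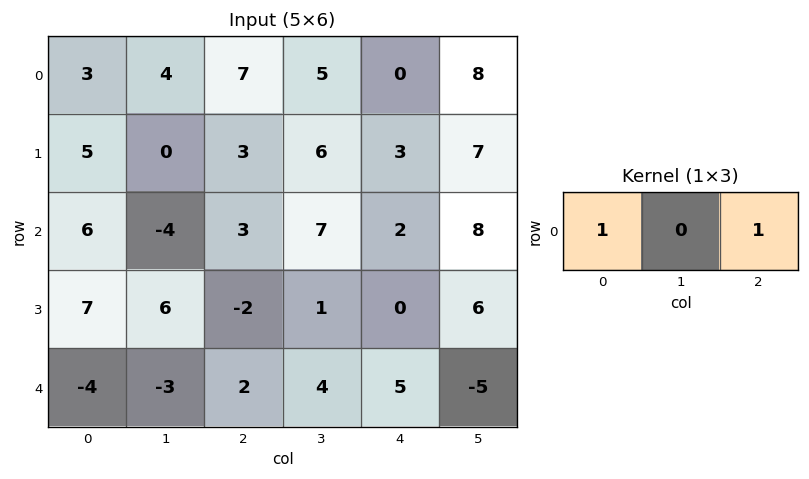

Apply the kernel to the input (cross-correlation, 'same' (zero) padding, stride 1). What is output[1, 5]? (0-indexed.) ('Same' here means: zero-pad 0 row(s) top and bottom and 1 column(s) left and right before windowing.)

The receptive field on the zero-padded input at this output position is [3 7 0]. Elementwise product with the kernel and sum: 3·1 + 0·1.

3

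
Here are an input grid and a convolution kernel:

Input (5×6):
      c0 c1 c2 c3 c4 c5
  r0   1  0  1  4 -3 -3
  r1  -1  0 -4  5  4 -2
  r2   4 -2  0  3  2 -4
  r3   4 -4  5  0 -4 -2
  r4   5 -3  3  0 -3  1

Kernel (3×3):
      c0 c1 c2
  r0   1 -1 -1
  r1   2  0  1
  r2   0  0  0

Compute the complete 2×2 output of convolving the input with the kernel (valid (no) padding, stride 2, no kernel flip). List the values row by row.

Output[0,0]: The receptive field on the input at this output position is [1 0 1 / -1 0 -4 / 4 -2 0]. Elementwise product with the kernel and sum: 1·1 + 0·-1 + 1·-1 + -1·2 + -4·1.
Output[0,1]: The receptive field on the input at this output position is [1 4 -3 / -4 5 4 / 0 3 2]. Elementwise product with the kernel and sum: 1·1 + 4·-1 + -3·-1 + -4·2 + 4·1.

-6 -4
19 1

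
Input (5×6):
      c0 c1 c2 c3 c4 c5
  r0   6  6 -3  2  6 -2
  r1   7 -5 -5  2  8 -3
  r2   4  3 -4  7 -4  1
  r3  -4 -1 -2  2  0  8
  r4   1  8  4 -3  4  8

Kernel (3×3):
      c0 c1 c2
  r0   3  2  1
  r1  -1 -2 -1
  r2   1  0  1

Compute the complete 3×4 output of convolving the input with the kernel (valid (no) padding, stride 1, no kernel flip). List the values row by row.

Output[0,0]: The receptive field on the input at this output position is [6 6 -3 / 7 -5 -5 / 4 3 -4]. Elementwise product with the kernel and sum: 6·3 + 6·2 + -3·1 + 7·-1 + -5·-2 + -5·-1 + 4·1 + -4·1.

35 37 -14 9
-6 -24 -11 29
27 16 4 9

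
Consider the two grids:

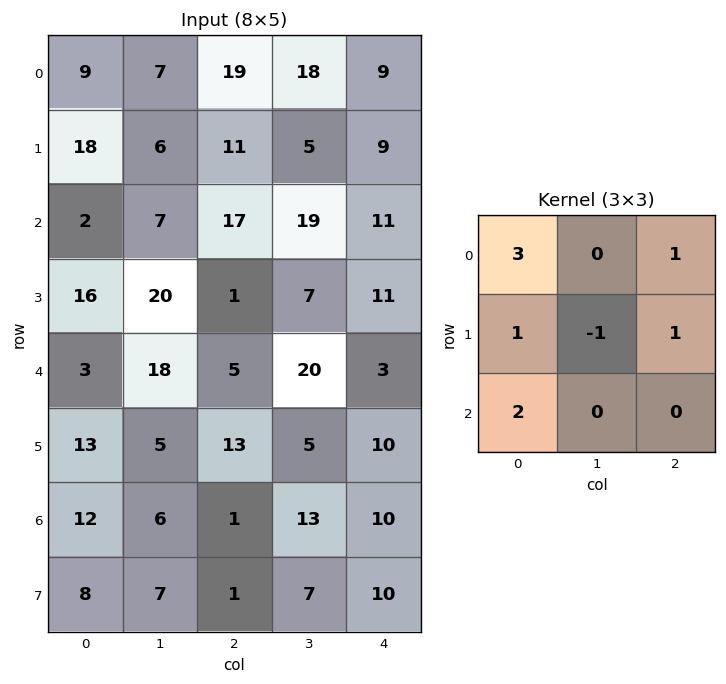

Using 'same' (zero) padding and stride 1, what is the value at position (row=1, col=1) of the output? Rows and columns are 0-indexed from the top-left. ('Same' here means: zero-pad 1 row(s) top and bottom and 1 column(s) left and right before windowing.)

73

The receptive field on the zero-padded input at this output position is [9 7 19 / 18 6 11 / 2 7 17]. Elementwise product with the kernel and sum: 9·3 + 19·1 + 18·1 + 6·-1 + 11·1 + 2·2.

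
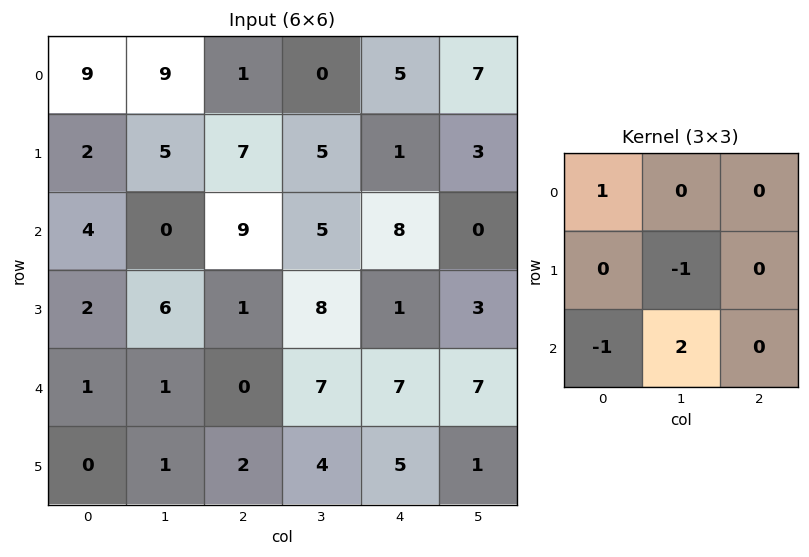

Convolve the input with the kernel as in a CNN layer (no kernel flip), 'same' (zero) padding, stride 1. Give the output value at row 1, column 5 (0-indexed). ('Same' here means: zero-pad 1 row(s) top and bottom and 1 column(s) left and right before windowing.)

The receptive field on the zero-padded input at this output position is [5 7 0 / 1 3 0 / 8 0 0]. Elementwise product with the kernel and sum: 5·1 + 3·-1 + 8·-1 + 0·2.

-6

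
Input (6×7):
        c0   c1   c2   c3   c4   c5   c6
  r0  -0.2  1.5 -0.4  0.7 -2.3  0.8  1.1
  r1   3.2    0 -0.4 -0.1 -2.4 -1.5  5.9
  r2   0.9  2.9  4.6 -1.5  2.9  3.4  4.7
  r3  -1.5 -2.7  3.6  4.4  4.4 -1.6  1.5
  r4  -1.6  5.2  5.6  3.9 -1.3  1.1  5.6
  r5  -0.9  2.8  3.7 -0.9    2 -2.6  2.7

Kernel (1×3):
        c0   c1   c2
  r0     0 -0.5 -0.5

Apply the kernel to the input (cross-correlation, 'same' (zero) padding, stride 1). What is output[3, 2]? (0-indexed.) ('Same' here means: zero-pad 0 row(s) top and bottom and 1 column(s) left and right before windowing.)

-4

The receptive field on the zero-padded input at this output position is [-2.7 3.6 4.4]. Elementwise product with the kernel and sum: 3.6·-0.5 + 4.4·-0.5.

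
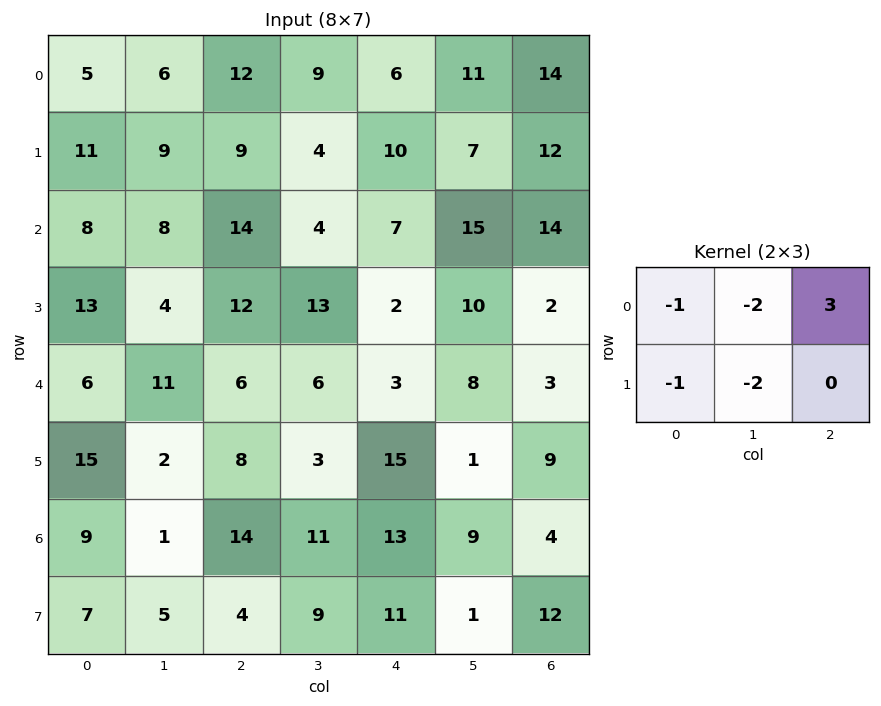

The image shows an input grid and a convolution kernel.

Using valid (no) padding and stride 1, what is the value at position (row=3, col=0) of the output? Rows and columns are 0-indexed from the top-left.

-13

The receptive field on the input at this output position is [13 4 12 / 6 11 6]. Elementwise product with the kernel and sum: 13·-1 + 4·-2 + 12·3 + 6·-1 + 11·-2.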